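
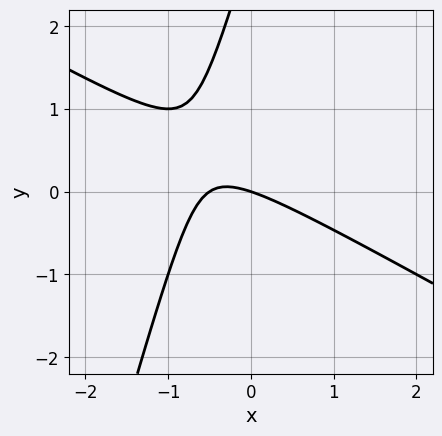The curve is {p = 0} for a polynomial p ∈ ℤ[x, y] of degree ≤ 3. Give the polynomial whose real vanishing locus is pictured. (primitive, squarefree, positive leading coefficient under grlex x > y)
(a) Degree: the shape is more complex than any degree-1 curve, so deg p = 2.
(b) Against the integer gridlines: it crosses the x-axis at the gridline x = 0; one y-axis crossing is at y = 0.
(c) Solving for integer coefficients yields p as stated.

2*x^2 + 3*x*y - y^2 + x + 3*y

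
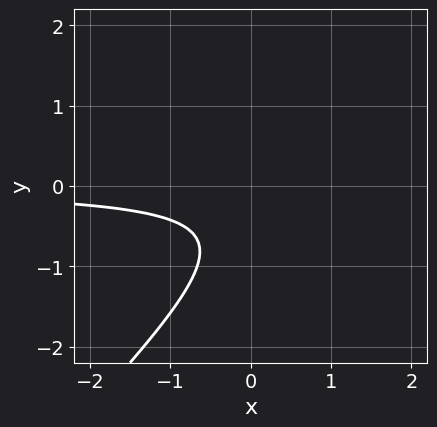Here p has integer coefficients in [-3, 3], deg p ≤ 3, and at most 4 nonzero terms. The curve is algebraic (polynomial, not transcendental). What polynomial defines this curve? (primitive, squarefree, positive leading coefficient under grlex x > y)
3*x*y - 3*y^2 - 3*y - 2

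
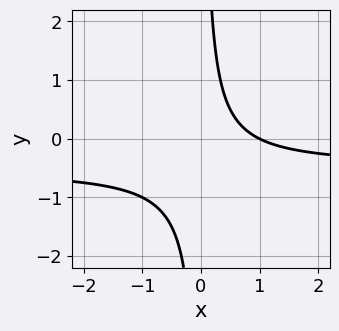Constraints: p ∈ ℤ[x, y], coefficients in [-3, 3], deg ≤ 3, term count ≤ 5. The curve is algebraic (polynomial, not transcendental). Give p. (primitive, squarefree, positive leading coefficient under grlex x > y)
1. Degree: the shape is more complex than any degree-1 curve, so deg p = 2.
2. Reading off the gridlines: it meets the x-axis at x = 1 (among the integer gridlines); the curve avoids every integer y-axis point in the box.
3. Solving for integer coefficients yields p as stated.

2*x*y + x - 1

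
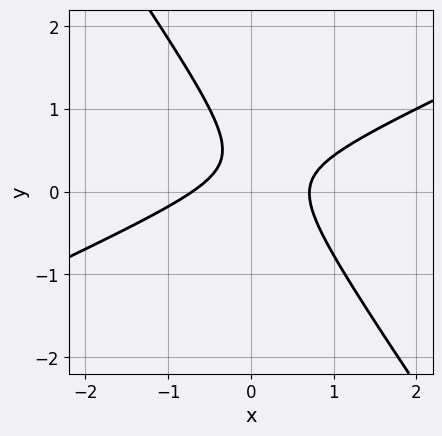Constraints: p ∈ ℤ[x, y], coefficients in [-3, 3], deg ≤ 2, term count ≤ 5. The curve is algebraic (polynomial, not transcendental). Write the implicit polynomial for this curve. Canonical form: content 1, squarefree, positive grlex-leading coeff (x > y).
2*x^2 - 3*x*y - 3*y^2 + 2*y - 1

First, deg p = 2.
Next, against the integer gridlines: the curve avoids every integer y-axis point in the box.
Finally, the integer polynomial consistent with all of this is the stated p.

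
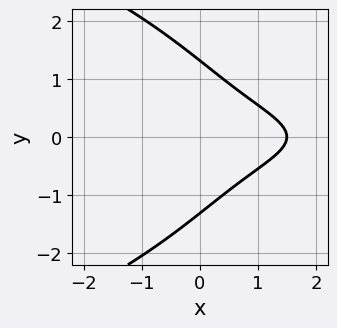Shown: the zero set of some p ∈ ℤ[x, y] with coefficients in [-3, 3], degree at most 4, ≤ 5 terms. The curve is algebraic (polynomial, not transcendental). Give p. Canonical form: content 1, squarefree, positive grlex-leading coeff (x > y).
1. The degree is 4 — no degree-3 curve has this shape.
2. Symmetries: mirror symmetry y ↦ −y ⇒ only even powers of y.
3. Matching integer coefficients to the picture gives p.

y^4 + 3*x*y^2 + 2*x - 3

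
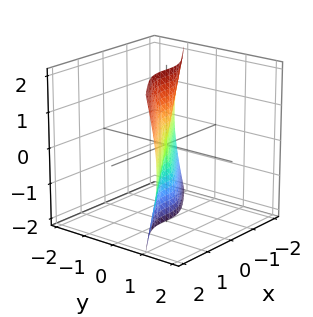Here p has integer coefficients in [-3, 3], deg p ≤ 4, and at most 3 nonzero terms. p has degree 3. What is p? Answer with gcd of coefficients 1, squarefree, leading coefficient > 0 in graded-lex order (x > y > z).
2*x^3 - 3*x^2*y - y*z^2

Degree: the shape is more complex than any degree-2 surface, so deg p = 3.
Reading off the gridlines: every point of the z-axis in the box is on the surface; the visible y-axis segment lies entirely on the surface; it meets the x-axis at x = 0 (among the integer gridlines).
Assembling these constraints gives the stated polynomial.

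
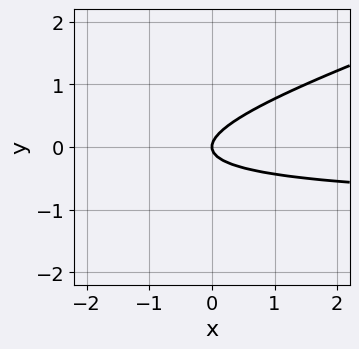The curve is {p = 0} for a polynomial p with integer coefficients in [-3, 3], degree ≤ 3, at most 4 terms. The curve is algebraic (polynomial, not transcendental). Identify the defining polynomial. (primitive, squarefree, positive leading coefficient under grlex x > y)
x*y - 3*y^2 + x

(a) The degree is 2 — the shape is more complex than any degree-1 curve.
(b) Observable constraints: one y-axis crossing is at y = 0; it meets the x-axis at x = 0 (among the integer gridlines).
(c) Together with the visible shape, these determine p as stated.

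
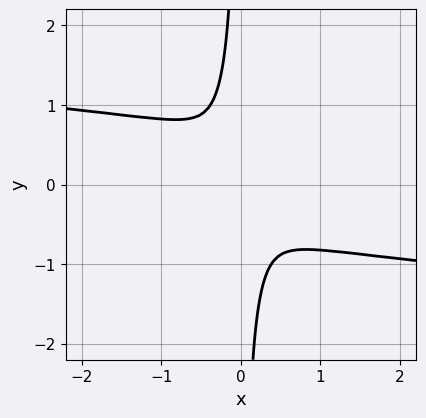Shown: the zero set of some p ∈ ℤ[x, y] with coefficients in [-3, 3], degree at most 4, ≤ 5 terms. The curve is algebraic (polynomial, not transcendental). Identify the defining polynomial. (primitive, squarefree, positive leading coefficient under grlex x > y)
First, the degree is 4 — no degree-3 curve has this shape.
Finally, matching integer coefficients to the picture gives p.

3*x*y^3 + x^2 + y^2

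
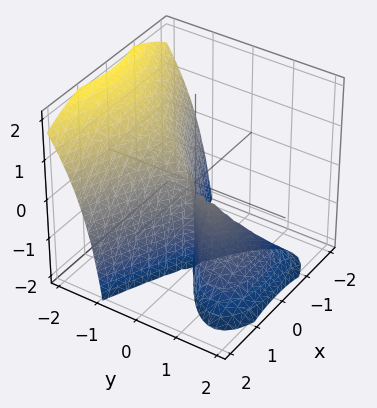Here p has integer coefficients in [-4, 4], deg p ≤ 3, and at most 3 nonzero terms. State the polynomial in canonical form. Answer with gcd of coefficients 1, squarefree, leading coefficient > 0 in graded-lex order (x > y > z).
(a) Degree: the shape is more complex than any degree-2 surface, so deg p = 3.
(b) Reading off the gridlines: every point of the z-axis in the box is on the surface; one x-axis crossing is at x = 0.
(c) The integer polynomial consistent with all of this is the stated p.

3*y^3 + 3*y^2*z + 2*x^2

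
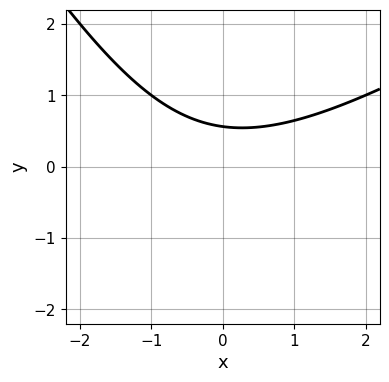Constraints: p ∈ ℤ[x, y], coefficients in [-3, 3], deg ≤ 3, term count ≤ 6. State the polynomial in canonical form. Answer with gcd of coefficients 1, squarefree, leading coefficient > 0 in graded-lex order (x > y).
x^2 - x*y - y^2 - 3*y + 2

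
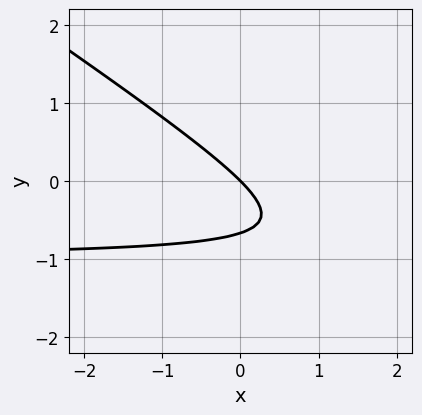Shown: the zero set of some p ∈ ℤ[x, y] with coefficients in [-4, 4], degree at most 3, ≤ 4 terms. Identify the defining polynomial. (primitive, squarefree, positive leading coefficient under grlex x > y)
2*x*y + 3*y^2 + 2*x + 2*y

First, the degree is 2 — a generic line meets the curve in up to 2 points.
Then, checking where it meets the axes: it crosses the y-axis at the gridline y = 0; one x-axis crossing is at x = 0.
Finally, these observations pin down the coefficients.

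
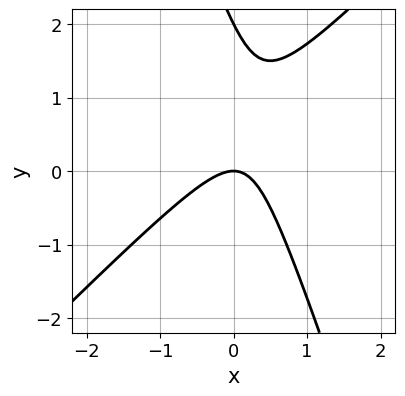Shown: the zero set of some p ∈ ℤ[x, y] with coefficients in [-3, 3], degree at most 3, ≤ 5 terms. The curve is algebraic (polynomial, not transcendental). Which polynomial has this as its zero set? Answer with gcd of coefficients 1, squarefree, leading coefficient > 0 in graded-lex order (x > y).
1. Degree: a generic line meets the curve in up to 2 points, so deg p = 2.
2. From the visible intercepts: among the integer gridlines, it crosses the y-axis at y ∈ {0, 2}; it meets the x-axis at x = 0 (among the integer gridlines).
3. Matching integer coefficients to the picture gives p.

3*x^2 - 2*x*y - y^2 + 2*y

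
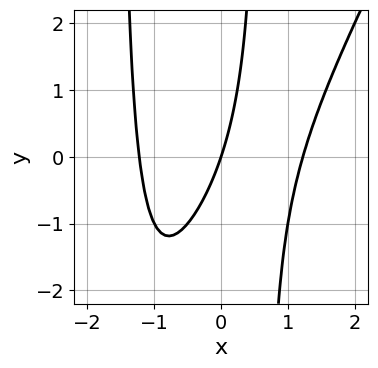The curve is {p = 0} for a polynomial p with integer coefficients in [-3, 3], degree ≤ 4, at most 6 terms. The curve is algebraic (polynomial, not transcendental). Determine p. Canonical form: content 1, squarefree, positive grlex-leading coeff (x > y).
The degree is 3 — the shape is more complex than any degree-2 curve.
Against the integer gridlines: it crosses the y-axis at the gridline y = 0; it meets the x-axis at x = 0 (among the integer gridlines).
Putting this together gives p.

2*x^3 - x^2*y - x*y - 3*x + y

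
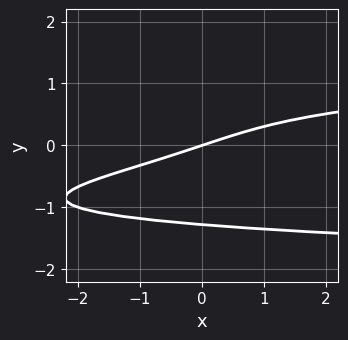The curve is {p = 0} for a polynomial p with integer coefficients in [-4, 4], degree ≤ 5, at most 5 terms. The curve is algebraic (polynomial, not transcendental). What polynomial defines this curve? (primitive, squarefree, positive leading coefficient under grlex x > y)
3*y^4 + 2*y^3 - x + 3*y

The degree is 4 — no degree-3 curve has this shape.
From the axis intercepts and sections: one y-axis crossing is at y = 0; one x-axis crossing is at x = 0.
These observations pin down the coefficients.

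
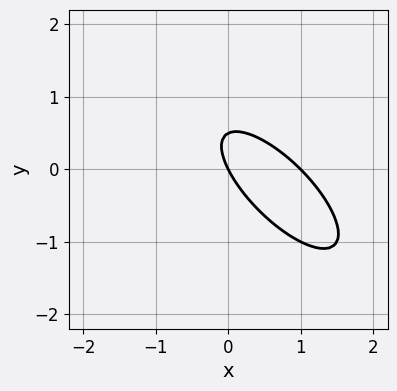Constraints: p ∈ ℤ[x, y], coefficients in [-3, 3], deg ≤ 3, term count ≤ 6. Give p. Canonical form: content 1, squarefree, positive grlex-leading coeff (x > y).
(a) The degree is 2 — the shape is more complex than any degree-1 curve.
(b) From the axis intercepts and sections: it crosses the y-axis at the gridline y = 0; among the integer gridlines, it crosses the x-axis at x ∈ {0, 1}.
(c) Putting this together gives p.

2*x^2 + 3*x*y + 2*y^2 - 2*x - y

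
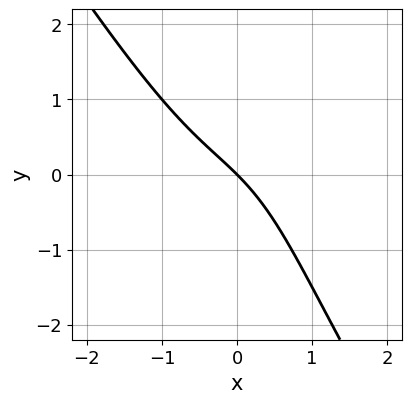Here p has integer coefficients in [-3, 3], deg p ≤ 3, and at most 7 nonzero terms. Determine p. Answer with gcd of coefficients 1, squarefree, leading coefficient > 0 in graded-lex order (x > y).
3*x^3 + 2*x^2*y - x*y + 3*x + 3*y

1. The degree is 3 — no degree-2 curve has this shape.
2. Observable constraints: it crosses the x-axis at the gridline x = 0; it meets the y-axis at y = 0 (among the integer gridlines).
3. Putting this together gives p.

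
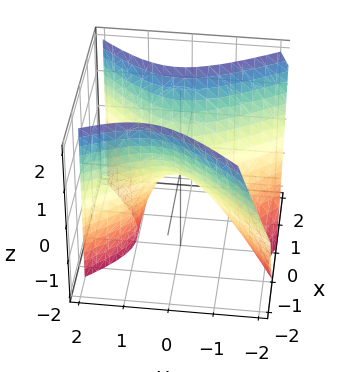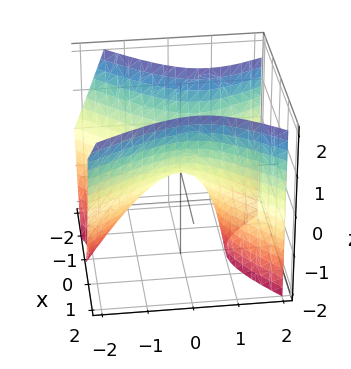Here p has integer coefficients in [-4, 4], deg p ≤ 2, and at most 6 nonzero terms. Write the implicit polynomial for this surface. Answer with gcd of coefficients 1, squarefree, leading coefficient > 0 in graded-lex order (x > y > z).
3*x^2 - x*y - 2*y^2 + y*z - 2*z

(a) The degree is 2 — the shape is more complex than any degree-1 surface.
(b) Against the integer gridlines: it crosses the x-axis at the gridline x = 0; it meets the z-axis at z = 0 (among the integer gridlines); it crosses the y-axis at the gridline y = 0.
(c) The integer polynomial consistent with all of this is the stated p.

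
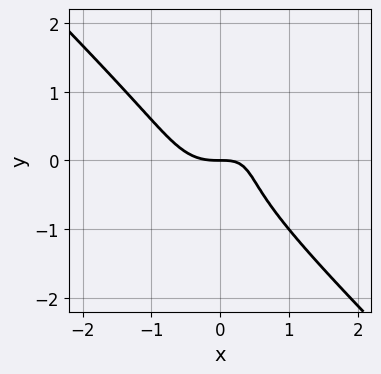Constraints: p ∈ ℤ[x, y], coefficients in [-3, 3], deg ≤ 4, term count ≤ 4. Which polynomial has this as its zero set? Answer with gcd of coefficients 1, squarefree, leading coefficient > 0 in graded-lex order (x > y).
First, the degree is 3 — a generic line meets the curve in up to 3 points.
Then, from the visible intercepts: it meets the y-axis at y = 0 (among the integer gridlines); it crosses the x-axis at the gridline x = 0.
Finally, putting this together gives p.

3*x^3 + 3*y^3 - 2*x*y + 2*y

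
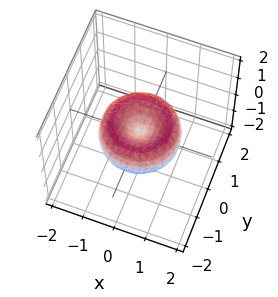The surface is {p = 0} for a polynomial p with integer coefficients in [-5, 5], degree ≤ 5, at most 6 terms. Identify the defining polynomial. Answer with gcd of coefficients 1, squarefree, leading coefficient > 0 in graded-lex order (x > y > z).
2*x^4 + 4*x^2*y^2 + 2*y^4 - 3*x^2 - 3*y^2 + 3*z^2

1. deg p = 4.
2. By symmetry, every cross-section ⟂ z is a circle, so x, y appear only via x² + y².
3. Checking where it meets the axes: it meets the x-axis at x = 0 (among the integer gridlines); it meets the z-axis at z = 0 (among the integer gridlines); it crosses the y-axis at the gridline y = 0.
4. Assembling these constraints gives the stated polynomial.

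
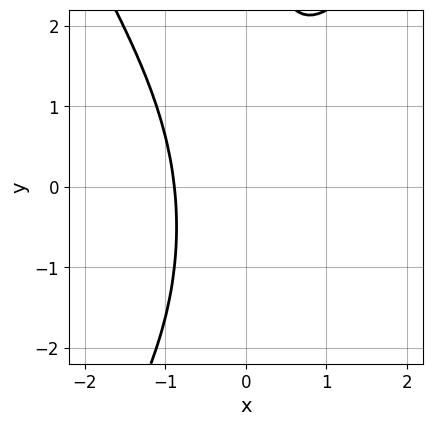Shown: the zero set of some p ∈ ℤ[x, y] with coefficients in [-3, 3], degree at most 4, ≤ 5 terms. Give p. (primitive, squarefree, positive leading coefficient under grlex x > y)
First, degree: a generic line meets the curve in up to 3 points, so deg p = 3.
Next, checking where it meets the axes: no y-intercept at any integer in the box.
Finally, together with the visible shape, these determine p as stated.

3*x^3 - x*y^2 - x*y + x + 3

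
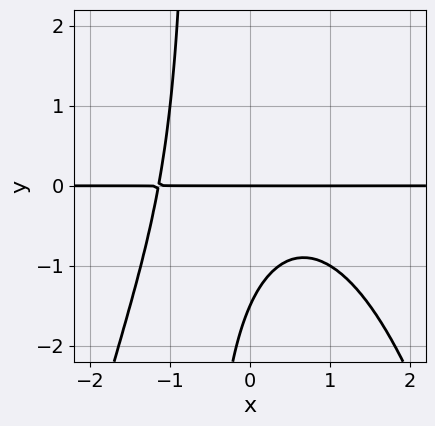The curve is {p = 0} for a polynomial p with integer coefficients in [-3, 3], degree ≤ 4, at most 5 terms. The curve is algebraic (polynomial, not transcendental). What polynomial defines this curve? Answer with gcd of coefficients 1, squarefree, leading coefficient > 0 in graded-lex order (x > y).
2*x^3*y + 3*x*y^2 + 2*y^2 + 3*y

1. The degree is 4 — no degree-3 curve has this shape.
2. Against the integer gridlines: the visible x-axis segment lies entirely on the curve; it meets the y-axis at y = 0 (among the integer gridlines).
3. Together with the visible shape, these determine p as stated.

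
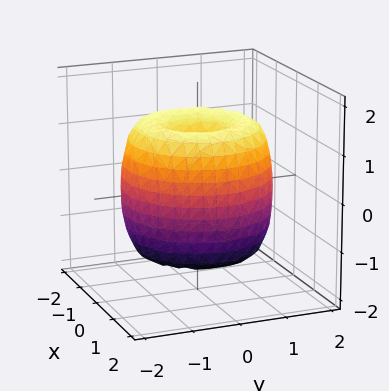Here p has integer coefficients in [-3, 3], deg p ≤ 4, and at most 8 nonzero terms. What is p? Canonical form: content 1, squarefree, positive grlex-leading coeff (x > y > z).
x^4 + 2*x^2*y^2 + y^4 - 2*x^2 - 2*y^2 + z^2 - 1

First, degree: no degree-3 surface has this shape, so deg p = 4.
Then, symmetries: rotational symmetry about the z-axis ⇒ p depends on x, y only through x² + y².
Then, from the axis intercepts and sections: among the integer gridlines, it crosses the z-axis at z ∈ {-1, 1}; a circular section at z = -1 has radius between 1 and 2.
Finally, matching integer coefficients to the picture gives p.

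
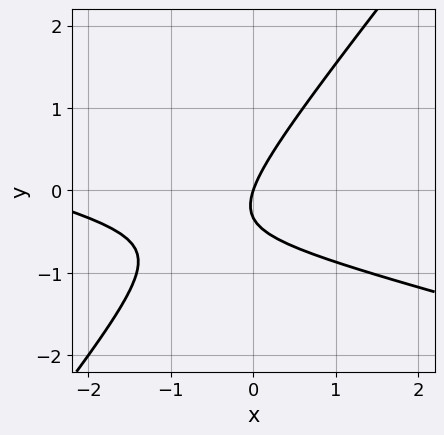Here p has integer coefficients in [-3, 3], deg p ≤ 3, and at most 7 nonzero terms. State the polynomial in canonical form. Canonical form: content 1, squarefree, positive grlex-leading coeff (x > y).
deg p = 2.
Reading off the gridlines: one x-axis crossing is at x = 0; one y-axis crossing is at y = 0.
Together with the visible shape, these determine p as stated.

x^2 + 3*x*y - 3*y^2 + 3*x - y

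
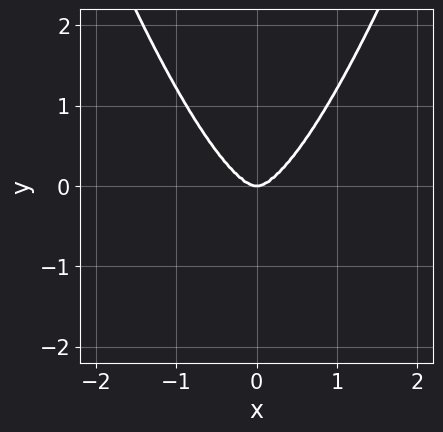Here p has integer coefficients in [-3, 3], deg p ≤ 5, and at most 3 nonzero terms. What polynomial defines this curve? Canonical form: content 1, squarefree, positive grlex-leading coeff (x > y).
(a) deg p = 4.
(b) Symmetries: it's symmetric under x → −x, forcing even powers of x.
(c) Checking where it meets the axes: it meets the y-axis at y = 0 (among the integer gridlines); it crosses the x-axis at the gridline x = 0.
(d) The integer polynomial consistent with all of this is the stated p.

3*x^4 - x^2*y - y^3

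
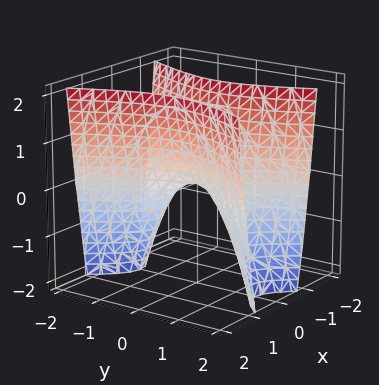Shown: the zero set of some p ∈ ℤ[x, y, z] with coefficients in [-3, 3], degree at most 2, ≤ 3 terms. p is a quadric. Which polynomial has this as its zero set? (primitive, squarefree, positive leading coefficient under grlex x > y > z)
deg p = 2. A hyperbolic paraboloid; a quadric.
Symmetries: mirror symmetry x ↦ −x ⇒ only even powers of x; the y ↦ −y reflection is a symmetry, so y appears only in even powers.
Checking where it meets the axes: it meets the y-axis at y = 0 (among the integer gridlines); it meets the x-axis at x = 0 (among the integer gridlines); it crosses the z-axis at the gridline z = 0.
Putting this together gives p.

3*x^2 - y^2 - z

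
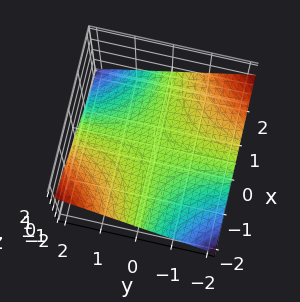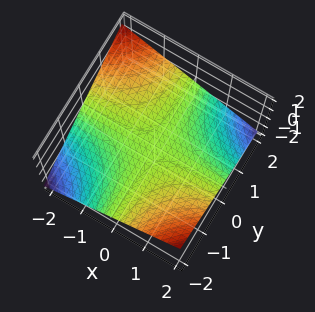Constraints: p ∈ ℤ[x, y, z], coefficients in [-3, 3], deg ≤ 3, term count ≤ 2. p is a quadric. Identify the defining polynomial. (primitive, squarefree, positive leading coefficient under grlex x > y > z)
x*y + 3*z

The degree is 2 — a hyperbolic paraboloid; a quadric.
Checking where it meets the axes: the visible y-axis segment lies entirely on the surface; one z-axis crossing is at z = 0.
Assembling these constraints gives the stated polynomial. Check: (-2, 0, 0) on the x-axis lies on the surface, and p(-2, 0, 0) = 0. ✓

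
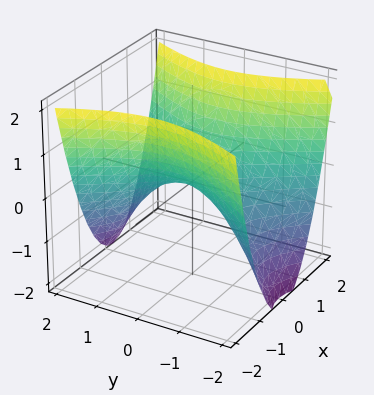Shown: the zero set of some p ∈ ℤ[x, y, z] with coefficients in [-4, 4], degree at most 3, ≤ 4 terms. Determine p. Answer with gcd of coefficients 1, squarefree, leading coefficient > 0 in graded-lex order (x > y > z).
The degree is 2 — a saddle surface; a quadric.
Symmetries: it's symmetric under y → −y, forcing even powers of y; it's symmetric under x → −x, forcing even powers of x.
Observable constraints: it meets the z-axis at z = 0 (among the integer gridlines); one x-axis crossing is at x = 0; it meets the y-axis at y = 0 (among the integer gridlines).
Matching integer coefficients to the picture gives p.

2*x^2 - y^2 - 2*z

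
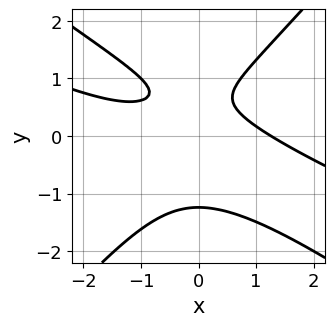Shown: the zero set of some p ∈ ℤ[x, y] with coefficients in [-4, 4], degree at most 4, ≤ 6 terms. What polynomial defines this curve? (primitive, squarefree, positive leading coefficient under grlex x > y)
Degree: no degree-2 curve has this shape, so deg p = 3.
Solving for integer coefficients yields p as stated.

x^3 + 3*x^2*y - 3*y^3 + 3*y - 2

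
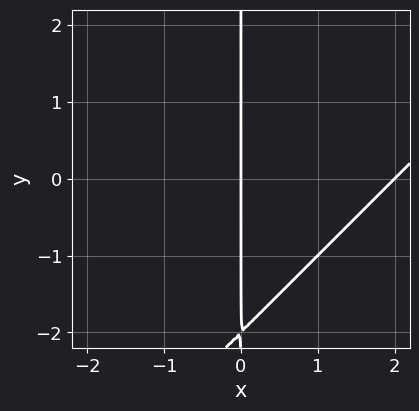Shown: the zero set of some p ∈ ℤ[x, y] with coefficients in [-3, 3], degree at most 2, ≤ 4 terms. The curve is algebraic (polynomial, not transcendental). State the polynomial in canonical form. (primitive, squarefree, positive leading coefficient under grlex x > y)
1. Degree: no degree-1 curve has this shape, so deg p = 2.
2. From the visible intercepts: the visible y-axis segment lies entirely on the curve; among the integer gridlines, it crosses the x-axis at x ∈ {0, 2}.
3. Together with the visible shape, these determine p as stated.

x^2 - x*y - 2*x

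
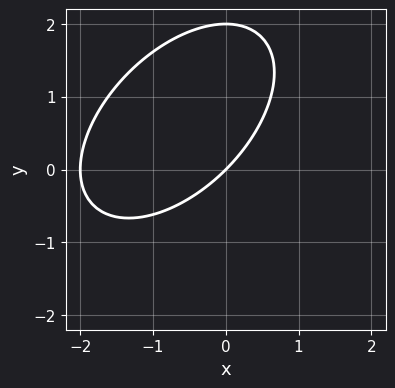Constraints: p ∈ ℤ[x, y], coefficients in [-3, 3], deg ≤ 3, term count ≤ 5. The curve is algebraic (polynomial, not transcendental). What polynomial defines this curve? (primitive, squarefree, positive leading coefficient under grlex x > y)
x^2 - x*y + y^2 + 2*x - 2*y

Degree: the shape is more complex than any degree-1 curve, so deg p = 2.
From the visible intercepts: among the integer gridlines, it crosses the x-axis at x ∈ {-2, 0}; among the integer gridlines, it crosses the y-axis at y ∈ {0, 2}.
The integer polynomial consistent with all of this is the stated p.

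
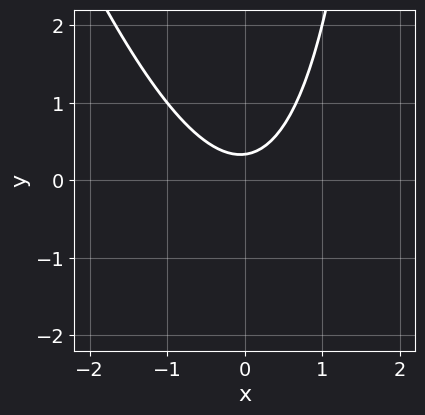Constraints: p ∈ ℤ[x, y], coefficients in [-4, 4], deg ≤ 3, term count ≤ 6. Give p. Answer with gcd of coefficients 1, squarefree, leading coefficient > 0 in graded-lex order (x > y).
3*x^2 + x*y - 3*y + 1

1. deg p = 2.
2. From the axis intercepts and sections: the curve avoids every integer x-axis point in the box.
3. Together with the visible shape, these determine p as stated.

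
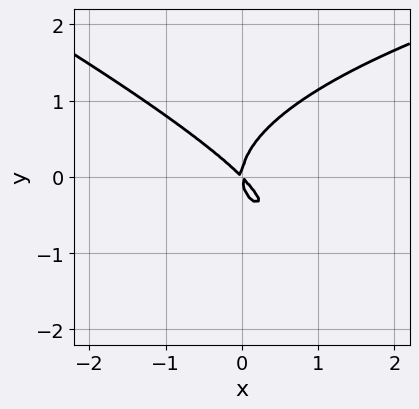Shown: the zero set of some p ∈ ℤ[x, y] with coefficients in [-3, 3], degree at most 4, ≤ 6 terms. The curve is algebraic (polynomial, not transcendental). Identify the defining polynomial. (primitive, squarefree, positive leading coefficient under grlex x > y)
x*y^2 + 2*y^3 - 2*x^2 - 2*x*y

(a) Degree: a generic line meets the curve in up to 3 points, so deg p = 3.
(b) From the axis intercepts and sections: it meets the y-axis at y = 0 (among the integer gridlines); one x-axis crossing is at x = 0.
(c) Matching integer coefficients to the picture gives p.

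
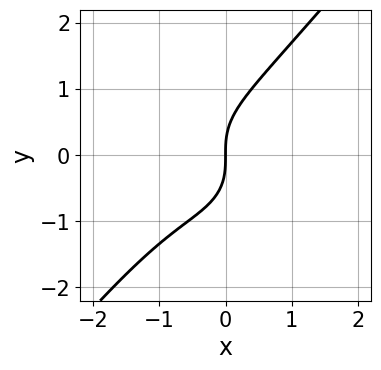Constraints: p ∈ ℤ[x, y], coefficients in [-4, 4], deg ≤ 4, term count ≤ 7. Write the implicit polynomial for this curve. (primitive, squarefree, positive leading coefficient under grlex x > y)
2*x^3 + x*y^2 - 2*y^3 + 2*x^2 + 3*x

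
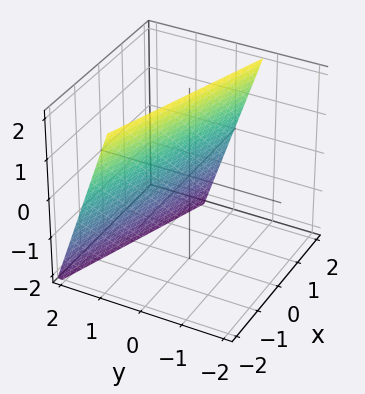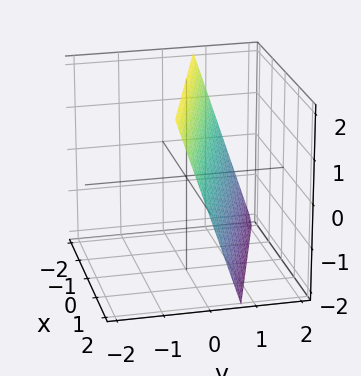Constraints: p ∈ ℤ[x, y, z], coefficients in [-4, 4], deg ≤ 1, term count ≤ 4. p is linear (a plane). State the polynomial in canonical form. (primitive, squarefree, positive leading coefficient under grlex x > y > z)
(a) Degree: every cross-section is a straight line — this is a plane, so deg p = 1.
(b) Reading off the gridlines: it meets the z-axis at z = 2 (among the integer gridlines); one x-axis crossing is at x = 2.
(c) Fitting integer coefficients to these (and the overall shape) gives p.

x + 3*y + z - 2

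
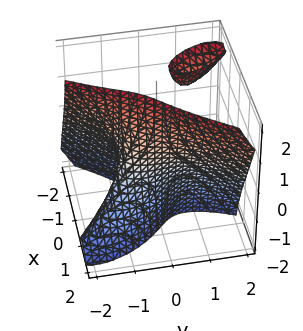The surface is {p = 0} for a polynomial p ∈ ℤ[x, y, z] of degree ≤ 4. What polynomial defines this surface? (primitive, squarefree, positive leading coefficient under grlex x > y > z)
3*x^3 - 3*x*y*z - y^3 - 1

1. I count 2 distinct pieces. They look like related sheets of one shape, so recover p as a whole.
2. The degree is 3 — a generic line meets the surface in up to 3 points.
3. Checking where it meets the axes: it meets the y-axis at y = -1 (among the integer gridlines); no z-intercept at any integer in the box.
4. Assembling these constraints gives the stated polynomial.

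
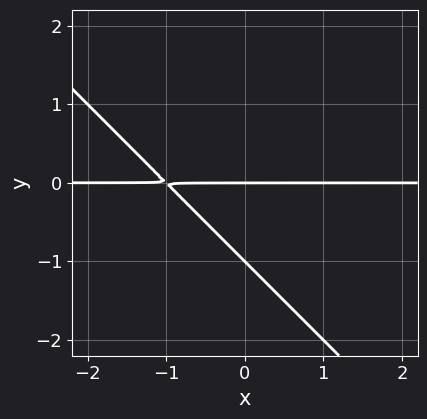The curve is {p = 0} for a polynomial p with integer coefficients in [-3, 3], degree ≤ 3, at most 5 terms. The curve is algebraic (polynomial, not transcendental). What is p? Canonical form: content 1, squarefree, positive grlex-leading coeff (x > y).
deg p = 2. No degree-1 curve has this shape.
Against the integer gridlines: the y-axis gridline crossings are at y ∈ {-1, 0}; the visible x-axis segment lies entirely on the curve.
The integer polynomial consistent with all of this is the stated p.

x*y + y^2 + y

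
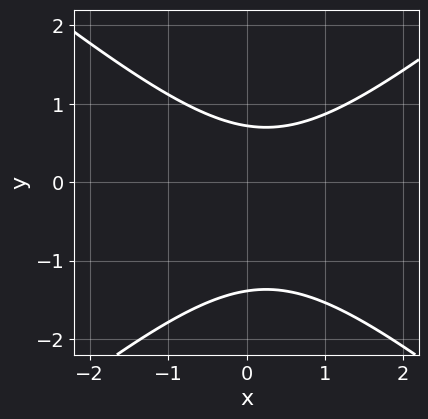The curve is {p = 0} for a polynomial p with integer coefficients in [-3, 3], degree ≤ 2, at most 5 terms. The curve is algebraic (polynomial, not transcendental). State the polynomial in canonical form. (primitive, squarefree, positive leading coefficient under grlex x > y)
2*x^2 - 3*y^2 - x - 2*y + 3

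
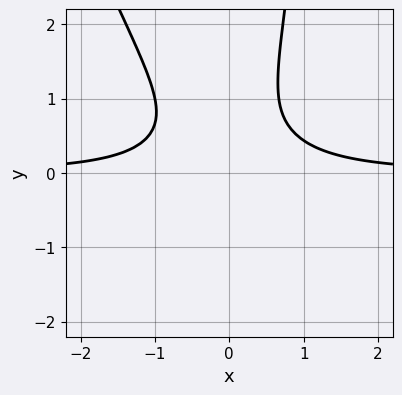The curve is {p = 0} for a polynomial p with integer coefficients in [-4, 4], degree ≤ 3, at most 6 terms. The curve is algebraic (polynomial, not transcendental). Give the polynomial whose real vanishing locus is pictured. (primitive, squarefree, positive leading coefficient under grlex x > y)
deg p = 3. The shape is more complex than any degree-2 curve.
Reading off the gridlines: it misses every integer gridline on the y-axis; it misses every integer gridline on the x-axis.
Putting this together gives p.

3*x^2*y + x*y^2 - 2*y^2 + 2*y - 2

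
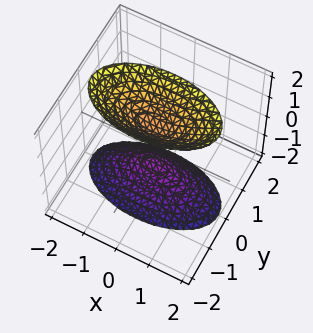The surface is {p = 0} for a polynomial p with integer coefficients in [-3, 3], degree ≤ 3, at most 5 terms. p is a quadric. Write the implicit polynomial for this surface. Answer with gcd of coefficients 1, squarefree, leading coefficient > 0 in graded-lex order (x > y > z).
x^2 + 3*y^2 - z^2 + 1

1. There are 2 components. Treating them together as one polynomial.
2. Degree: two separate bowl-shaped sheets opening away from each other; a quadric, so deg p = 2.
3. Symmetries: it's symmetric under y → −y, forcing even powers of y; it's symmetric under x → −x, forcing even powers of x; mirror symmetry z ↦ −z ⇒ only even powers of z.
4. Observable constraints: the surface avoids every integer x-axis point in the box; among the integer gridlines, it crosses the z-axis at z ∈ {-1, 1}; no y-intercept at any integer in the box.
5. Putting this together gives p.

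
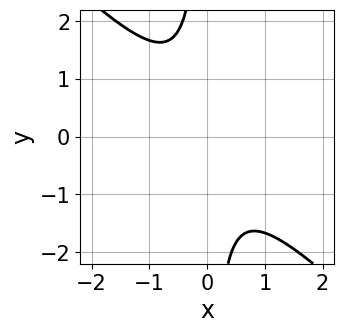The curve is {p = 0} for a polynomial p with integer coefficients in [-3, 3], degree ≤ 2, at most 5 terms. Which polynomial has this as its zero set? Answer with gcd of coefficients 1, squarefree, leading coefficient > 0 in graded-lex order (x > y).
3*x^2 + 3*x*y + 2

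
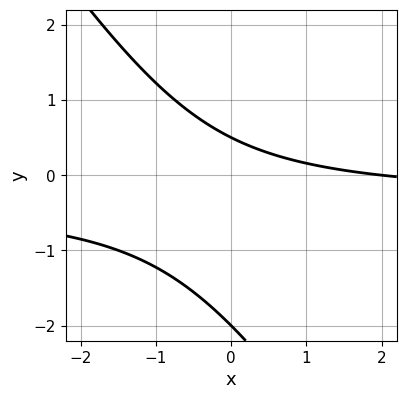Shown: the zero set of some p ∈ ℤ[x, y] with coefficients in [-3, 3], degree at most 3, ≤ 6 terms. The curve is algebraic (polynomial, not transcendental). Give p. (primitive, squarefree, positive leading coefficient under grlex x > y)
3*x*y + 2*y^2 + x + 3*y - 2

1. Degree: a generic line meets the curve in up to 2 points, so deg p = 2.
2. Checking where it meets the axes: it meets the x-axis at x = 2 (among the integer gridlines); it meets the y-axis at y = -2 (among the integer gridlines).
3. These observations pin down the coefficients.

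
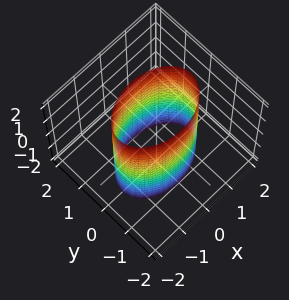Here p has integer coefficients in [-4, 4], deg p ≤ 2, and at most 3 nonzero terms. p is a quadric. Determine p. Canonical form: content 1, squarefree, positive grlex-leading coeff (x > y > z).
x^2 + 2*y^2 - 2

1. Degree: constant cross-section along one axis; a quadric, so deg p = 2.
2. Symmetries: the x ↦ −x reflection is a symmetry, so x appears only in even powers; it's symmetric under z → −z, forcing even powers of z; the y ↦ −y reflection is a symmetry, so y appears only in even powers.
3. Against the integer gridlines: among the integer gridlines, it crosses the y-axis at y ∈ {-1, 1}; no z-intercept at any integer in the box.
4. Together with the visible shape, these determine p as stated.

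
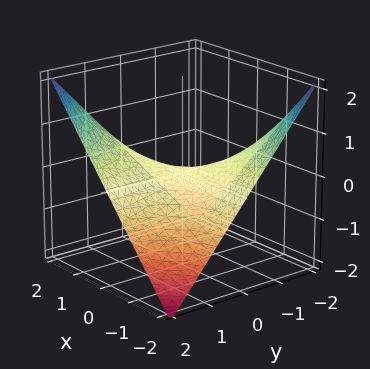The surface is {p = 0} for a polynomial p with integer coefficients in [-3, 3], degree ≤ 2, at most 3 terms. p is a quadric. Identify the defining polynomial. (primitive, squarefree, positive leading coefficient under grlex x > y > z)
(a) The degree is 2 — a hyperbolic paraboloid; a quadric.
(b) From the axis intercepts and sections: it meets the z-axis at z = 0 (among the integer gridlines); the visible x-axis segment lies entirely on the surface; the visible y-axis segment lies entirely on the surface.
(c) Together with the visible shape, these determine p as stated.

x*y - 2*z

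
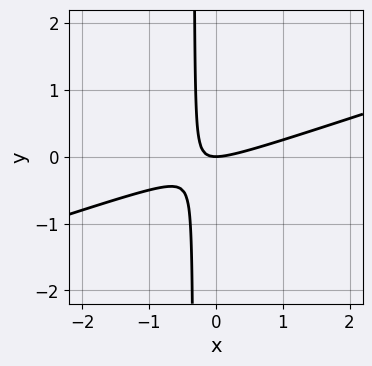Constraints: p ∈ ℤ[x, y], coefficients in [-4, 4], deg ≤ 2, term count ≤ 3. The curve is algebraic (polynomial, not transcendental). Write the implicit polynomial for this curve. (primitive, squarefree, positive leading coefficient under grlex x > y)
x^2 - 3*x*y - y

(a) The degree is 2 — no degree-1 curve has this shape.
(b) From the axis intercepts and sections: it meets the x-axis at x = 0 (among the integer gridlines); it crosses the y-axis at the gridline y = 0.
(c) These observations pin down the coefficients.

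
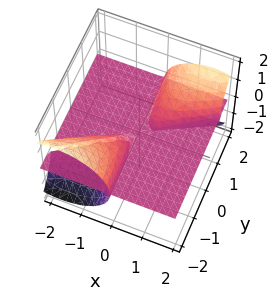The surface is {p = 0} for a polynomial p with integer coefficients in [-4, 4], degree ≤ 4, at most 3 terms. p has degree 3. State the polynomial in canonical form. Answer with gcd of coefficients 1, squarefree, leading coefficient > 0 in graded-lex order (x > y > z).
2*x^2*z - 3*x*y*z + 2*z^3

First, there are 3 components. Treating them together as one polynomial.
Then, degree: the shape is more complex than any degree-2 surface, so deg p = 3.
Then, reading off the gridlines: it crosses the z-axis at the gridline z = 0; every point of the y-axis in the box is on the surface; the visible x-axis segment lies entirely on the surface.
Finally, these observations pin down the coefficients.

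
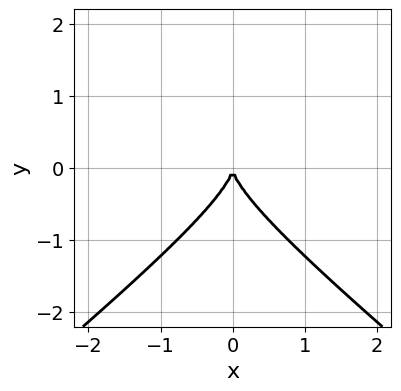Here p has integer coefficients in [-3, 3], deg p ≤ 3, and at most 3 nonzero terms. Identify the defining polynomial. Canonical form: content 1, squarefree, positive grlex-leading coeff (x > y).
deg p = 3.
Symmetries: it's symmetric under x → −x, forcing even powers of x.
From the axis intercepts and sections: it crosses the x-axis at the gridline x = 0; it crosses the y-axis at the gridline y = 0.
Solving for integer coefficients yields p as stated.

2*x^2*y - 3*y^3 - 3*x^2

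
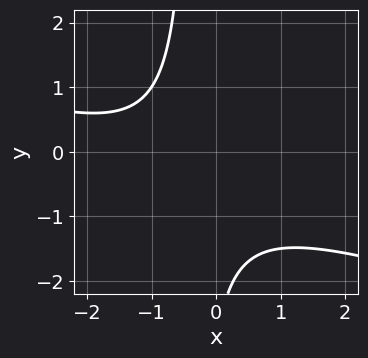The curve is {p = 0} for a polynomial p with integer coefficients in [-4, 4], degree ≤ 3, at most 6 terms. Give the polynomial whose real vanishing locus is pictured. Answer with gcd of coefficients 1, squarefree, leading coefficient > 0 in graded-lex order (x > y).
x^2 + 3*x*y + 2*x + y + 3

(a) Degree: the shape is more complex than any degree-1 curve, so deg p = 2.
(b) Observable constraints: it misses every integer gridline on the y-axis; the curve avoids every integer x-axis point in the box.
(c) Fitting integer coefficients to these (and the overall shape) gives p.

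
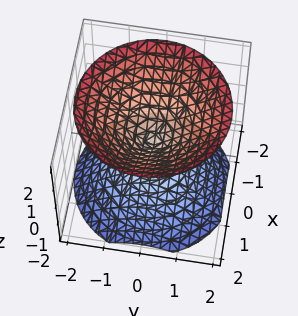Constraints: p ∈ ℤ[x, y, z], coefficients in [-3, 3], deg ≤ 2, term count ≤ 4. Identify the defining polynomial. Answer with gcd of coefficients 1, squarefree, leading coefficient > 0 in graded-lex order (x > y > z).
(a) The picture has 2 separate pieces.
(b) deg p = 2.
(c) Symmetries: every cross-section ⟂ z is a circle, so x, y appear only via x² + y²; the z ↦ −z reflection is a symmetry, so z appears only in even powers.
(d) Observable constraints: one x-axis crossing is at x = 0; it meets the y-axis at y = 0 (among the integer gridlines); a circular section at z = -1 has radius exactly 1; it crosses the z-axis at the gridline z = 0.
(e) Putting this together gives p.

x^2 + y^2 - z^2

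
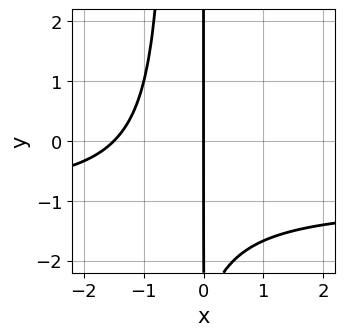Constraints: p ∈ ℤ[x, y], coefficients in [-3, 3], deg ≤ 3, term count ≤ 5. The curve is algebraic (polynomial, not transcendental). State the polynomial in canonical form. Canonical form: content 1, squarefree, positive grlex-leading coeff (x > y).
(a) Degree: no degree-2 curve has this shape, so deg p = 3.
(b) From the visible intercepts: every point of the y-axis in the box is on the curve; it crosses the x-axis at the gridline x = 0.
(c) These observations pin down the coefficients.

2*x^2*y + 2*x^2 + x*y + 3*x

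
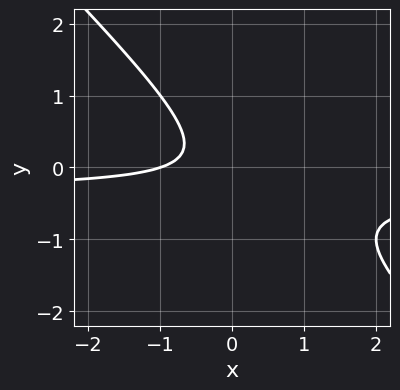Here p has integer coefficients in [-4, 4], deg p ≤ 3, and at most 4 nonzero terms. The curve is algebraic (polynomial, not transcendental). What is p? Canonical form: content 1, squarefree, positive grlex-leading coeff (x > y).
3*x*y + 3*y^2 + x + 1

First, deg p = 2. The shape is more complex than any degree-1 curve.
Then, observable constraints: it meets the x-axis at x = -1 (among the integer gridlines); it misses every integer gridline on the y-axis.
Finally, putting this together gives p.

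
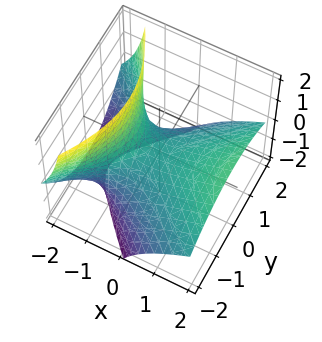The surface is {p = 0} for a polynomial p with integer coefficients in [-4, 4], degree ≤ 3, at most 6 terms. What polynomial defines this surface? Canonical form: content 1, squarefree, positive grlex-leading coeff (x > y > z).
The degree is 2 — the shape is more complex than any degree-1 surface.
Checking where it meets the axes: it crosses the z-axis at the gridline z = 0; it meets the y-axis at y = 0 (among the integer gridlines); one x-axis crossing is at x = 0.
Matching integer coefficients to the picture gives p.

x^2 - 2*x*z - y^2 - 2*z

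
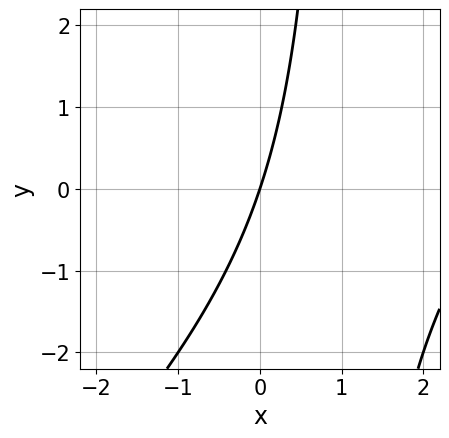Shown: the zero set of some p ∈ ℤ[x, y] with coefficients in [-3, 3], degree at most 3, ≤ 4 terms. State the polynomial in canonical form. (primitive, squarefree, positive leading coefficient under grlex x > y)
Degree: a generic line meets the curve in up to 2 points, so deg p = 2.
Reading off the gridlines: one y-axis crossing is at y = 0; one x-axis crossing is at x = 0.
Solving for integer coefficients yields p as stated.

x^2 - x*y - 3*x + y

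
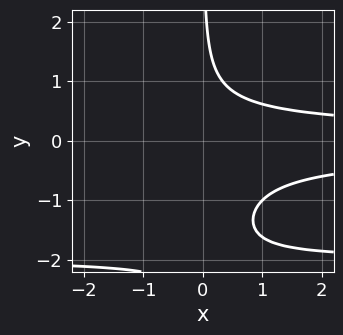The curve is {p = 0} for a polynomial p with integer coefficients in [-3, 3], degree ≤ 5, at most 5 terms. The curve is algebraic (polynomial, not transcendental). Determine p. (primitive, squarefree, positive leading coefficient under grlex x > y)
(a) deg p = 4.
(b) From the axis intercepts and sections: the curve avoids every integer x-axis point in the box; it misses every integer gridline on the y-axis.
(c) Assembling these constraints gives the stated polynomial.

x*y^3 + 2*x*y^2 - 1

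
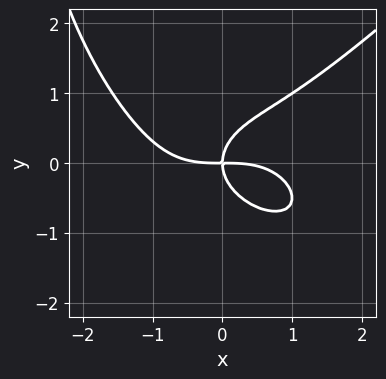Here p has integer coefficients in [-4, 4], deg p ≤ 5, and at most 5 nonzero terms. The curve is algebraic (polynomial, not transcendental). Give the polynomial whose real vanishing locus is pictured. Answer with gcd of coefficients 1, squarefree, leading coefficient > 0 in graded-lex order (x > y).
First, deg p = 4.
Next, from the visible intercepts: it meets the x-axis at x = 0 (among the integer gridlines); one y-axis crossing is at y = 0.
Finally, matching integer coefficients to the picture gives p.

x^4 - x*y^3 - 3*y^3 + 3*x*y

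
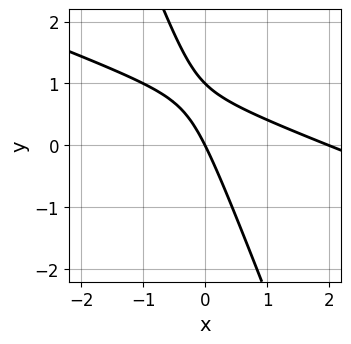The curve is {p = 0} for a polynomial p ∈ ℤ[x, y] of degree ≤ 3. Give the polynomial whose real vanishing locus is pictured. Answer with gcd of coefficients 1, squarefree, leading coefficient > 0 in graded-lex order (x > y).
First, degree: no degree-1 curve has this shape, so deg p = 2.
Then, from the visible intercepts: the x-axis gridline crossings are at x ∈ {0, 2}; the y-axis gridline crossings are at y ∈ {0, 1}.
Finally, assembling these constraints gives the stated polynomial.

x^2 + 3*x*y + y^2 - 2*x - y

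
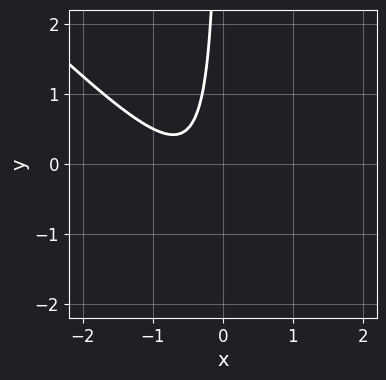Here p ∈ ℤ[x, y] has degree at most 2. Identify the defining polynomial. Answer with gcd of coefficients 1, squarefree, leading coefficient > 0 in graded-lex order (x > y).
1. Degree: no degree-1 curve has this shape, so deg p = 2.
2. Checking where it meets the axes: the curve avoids every integer x-axis point in the box; it misses every integer gridline on the y-axis.
3. Matching integer coefficients to the picture gives p.

2*x^2 + 2*x*y + 2*x + 1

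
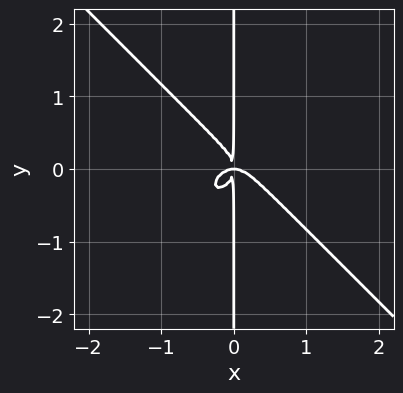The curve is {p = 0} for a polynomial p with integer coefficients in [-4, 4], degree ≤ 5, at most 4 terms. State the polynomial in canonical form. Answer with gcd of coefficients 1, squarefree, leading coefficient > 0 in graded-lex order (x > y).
2*x^4 + 2*x*y^3 + x^2*y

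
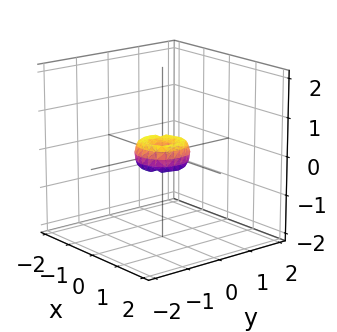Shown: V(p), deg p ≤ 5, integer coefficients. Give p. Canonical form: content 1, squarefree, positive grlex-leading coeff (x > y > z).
deg p = 4.
Symmetries: rotational symmetry about the z-axis ⇒ p depends on x, y only through x² + y².
Checking where it meets the axes: a circular section at z = 0 has radius between 0 and 1; one x-axis crossing is at x = 0.
Matching integer coefficients to the picture gives p.

2*x^4 + 4*x^2*y^2 + 2*y^4 - x^2 - y^2 + z^2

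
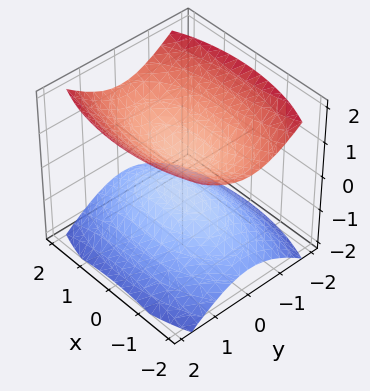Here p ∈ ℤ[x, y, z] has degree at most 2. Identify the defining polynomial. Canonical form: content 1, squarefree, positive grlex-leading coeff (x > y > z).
(a) I count 2 distinct pieces.
(b) The degree is 2 — two separate bowl-shaped sheets opening away from each other; a quadric.
(c) Symmetries: it's symmetric under x → −x, forcing even powers of x; the y ↦ −y reflection is a symmetry, so y appears only in even powers; it's symmetric under z → −z, forcing even powers of z.
(d) Reading off the gridlines: no x-intercept at any integer in the box; the surface avoids every integer y-axis point in the box.
(e) These observations pin down the coefficients.

x^2 + 3*y^2 - 3*z^2 + 1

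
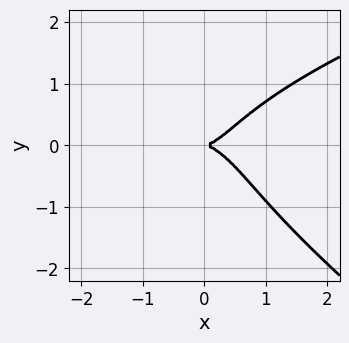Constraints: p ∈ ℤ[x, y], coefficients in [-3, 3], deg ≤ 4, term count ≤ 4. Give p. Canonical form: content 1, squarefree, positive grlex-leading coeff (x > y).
2*x*y^3 + 3*y^4 - 3*x^3 + 3*y^2

First, the degree is 4 — no degree-3 curve has this shape.
Then, against the integer gridlines: it meets the y-axis at y = 0 (among the integer gridlines); it meets the x-axis at x = 0 (among the integer gridlines).
Finally, putting this together gives p.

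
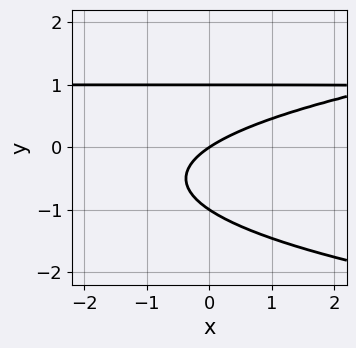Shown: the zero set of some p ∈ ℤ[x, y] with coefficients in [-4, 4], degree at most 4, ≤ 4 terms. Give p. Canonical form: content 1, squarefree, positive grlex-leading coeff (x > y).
3*y^3 - 2*x*y + 2*x - 3*y

The degree is 3 — no degree-2 curve has this shape.
Checking where it meets the axes: one x-axis crossing is at x = 0; the y-axis gridline crossings are at y ∈ {-1, 0, 1}.
The integer polynomial consistent with all of this is the stated p.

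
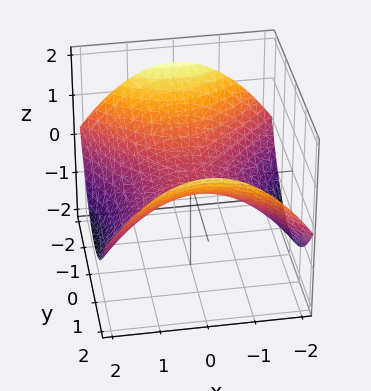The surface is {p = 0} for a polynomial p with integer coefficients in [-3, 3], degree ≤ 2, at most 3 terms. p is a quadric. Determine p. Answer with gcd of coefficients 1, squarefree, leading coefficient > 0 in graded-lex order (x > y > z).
deg p = 2.
Symmetries: mirror symmetry y ↦ −y ⇒ only even powers of y; mirror symmetry x ↦ −x ⇒ only even powers of x.
Observable constraints: one x-axis crossing is at x = 0; it crosses the z-axis at the gridline z = 0; it crosses the y-axis at the gridline y = 0.
Fitting integer coefficients to these (and the overall shape) gives p.

x^2 - y^2 + 3*z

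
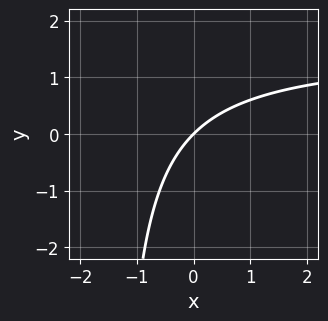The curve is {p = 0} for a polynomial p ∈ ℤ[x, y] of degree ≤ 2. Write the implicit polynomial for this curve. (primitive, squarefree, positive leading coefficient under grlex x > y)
(a) The degree is 2 — the shape is more complex than any degree-1 curve.
(b) Against the integer gridlines: it meets the y-axis at y = 0 (among the integer gridlines); it meets the x-axis at x = 0 (among the integer gridlines).
(c) Solving for integer coefficients yields p as stated.

2*x*y - 3*x + 3*y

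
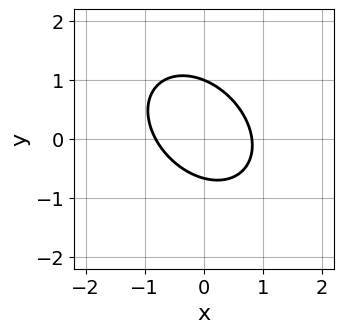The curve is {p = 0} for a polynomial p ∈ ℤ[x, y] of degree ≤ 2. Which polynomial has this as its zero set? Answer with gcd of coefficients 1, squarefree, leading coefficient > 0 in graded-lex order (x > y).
3*x^2 + 2*x*y + 3*y^2 - y - 2

(a) The degree is 2 — the shape is more complex than any degree-1 curve.
(b) Reading off the gridlines: it meets the y-axis at y = 1 (among the integer gridlines).
(c) The integer polynomial consistent with all of this is the stated p.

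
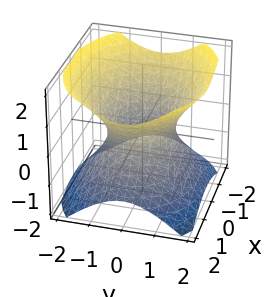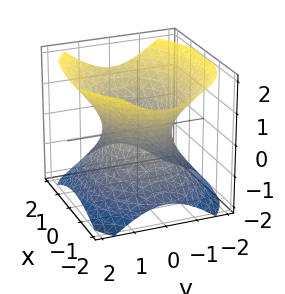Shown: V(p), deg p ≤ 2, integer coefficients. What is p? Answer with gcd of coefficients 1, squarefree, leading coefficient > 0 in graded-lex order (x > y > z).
2*x^2 + 3*y^2 - 3*z^2 - 3

1. Degree: one connected sheet with a waist; a quadric, so deg p = 2.
2. Symmetries: mirror symmetry z ↦ −z ⇒ only even powers of z; the x ↦ −x reflection is a symmetry, so x appears only in even powers; mirror symmetry y ↦ −y ⇒ only even powers of y.
3. From the visible intercepts: the surface avoids every integer z-axis point in the box; the y-axis gridline crossings are at y ∈ {-1, 1}.
4. These observations pin down the coefficients.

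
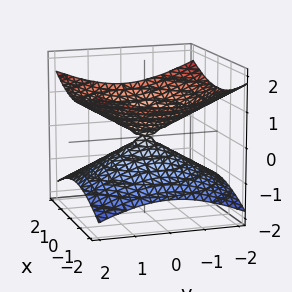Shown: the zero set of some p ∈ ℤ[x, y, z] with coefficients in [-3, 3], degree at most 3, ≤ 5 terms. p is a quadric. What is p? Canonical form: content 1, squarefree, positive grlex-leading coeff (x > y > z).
deg p = 2. Two nappes meeting at a single point; a quadric.
Symmetries: the surface is invariant under rotation about z: p = q(x² + y², z); the z ↦ −z reflection is a symmetry, so z appears only in even powers.
From the axis intercepts and sections: it meets the y-axis at y = 0 (among the integer gridlines); it crosses the z-axis at the gridline z = 0.
Matching integer coefficients to the picture gives p.

x^2 + y^2 - 3*z^2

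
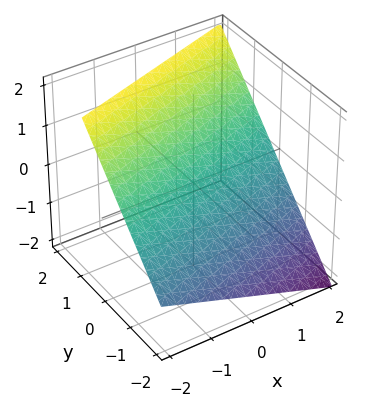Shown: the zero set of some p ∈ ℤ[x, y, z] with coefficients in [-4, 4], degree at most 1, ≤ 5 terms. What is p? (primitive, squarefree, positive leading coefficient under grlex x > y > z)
Degree: the surface is flat (a plane), so deg p = 1.
From the axis intercepts and sections: it crosses the x-axis at the gridline x = 2.
Fitting integer coefficients to these (and the overall shape) gives p.

x - 3*y + 3*z - 2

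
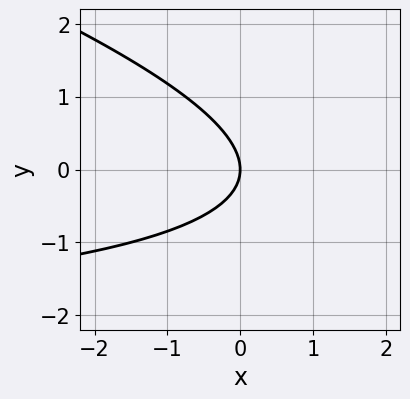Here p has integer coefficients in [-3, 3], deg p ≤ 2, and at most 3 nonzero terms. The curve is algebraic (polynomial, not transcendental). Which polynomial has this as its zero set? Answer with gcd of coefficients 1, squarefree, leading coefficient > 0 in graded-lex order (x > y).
x*y + 3*y^2 + 3*x

Degree: no degree-1 curve has this shape, so deg p = 2.
From the visible intercepts: it meets the y-axis at y = 0 (among the integer gridlines); one x-axis crossing is at x = 0.
Fitting integer coefficients to these (and the overall shape) gives p.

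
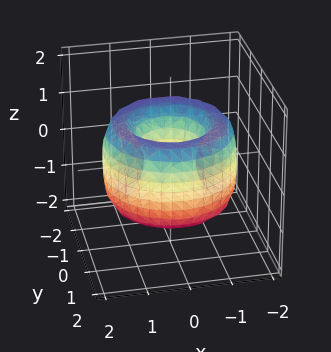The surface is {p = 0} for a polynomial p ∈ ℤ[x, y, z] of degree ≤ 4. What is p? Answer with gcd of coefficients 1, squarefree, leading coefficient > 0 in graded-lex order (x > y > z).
First, deg p = 4. A generic line meets the surface in up to 4 points.
Then, symmetry: the z-axis is an axis of rotation, so x and y enter only as x² + y².
Then, from the axis intercepts and sections: the surface avoids every integer z-axis point in the box; a circular section at z = 0 has radius between 0 and 1.
Finally, fitting integer coefficients to these (and the overall shape) gives p.

x^4 + 2*x^2*y^2 + y^4 - 3*x^2 - 3*y^2 + z^2 + 1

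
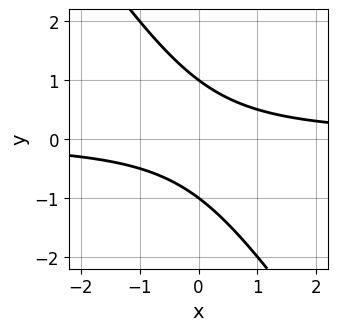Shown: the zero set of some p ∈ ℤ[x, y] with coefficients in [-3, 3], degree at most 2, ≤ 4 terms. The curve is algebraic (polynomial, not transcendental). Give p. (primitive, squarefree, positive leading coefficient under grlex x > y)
(a) The degree is 2 — no degree-1 curve has this shape.
(b) Reading off the gridlines: the curve avoids every integer x-axis point in the box; among the integer gridlines, it crosses the y-axis at y ∈ {-1, 1}.
(c) Assembling these constraints gives the stated polynomial.

3*x*y + 2*y^2 - 2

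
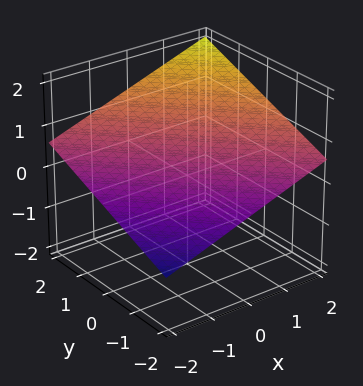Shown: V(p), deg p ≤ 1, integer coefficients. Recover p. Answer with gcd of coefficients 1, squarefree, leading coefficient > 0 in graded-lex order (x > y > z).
1. deg p = 1.
2. Against the integer gridlines: it crosses the x-axis at the gridline x = -2; it crosses the y-axis at the gridline y = -2.
3. Solving for integer coefficients yields p as stated.

x + y - 3*z + 2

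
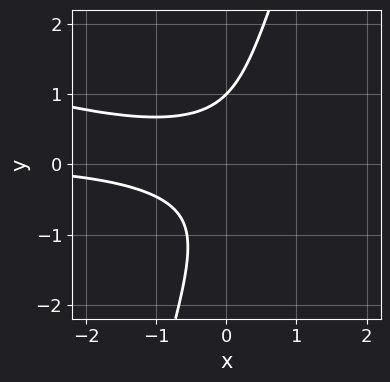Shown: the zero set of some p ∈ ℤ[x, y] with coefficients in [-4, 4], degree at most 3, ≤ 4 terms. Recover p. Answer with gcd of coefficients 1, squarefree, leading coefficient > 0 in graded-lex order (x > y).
Degree: a generic line meets the curve in up to 3 points, so deg p = 3.
From the axis intercepts and sections: the curve avoids every integer x-axis point in the box; it crosses the y-axis at the gridline y = 1.
Putting this together gives p.

x^2*y + 3*x*y^2 - y^3 + 1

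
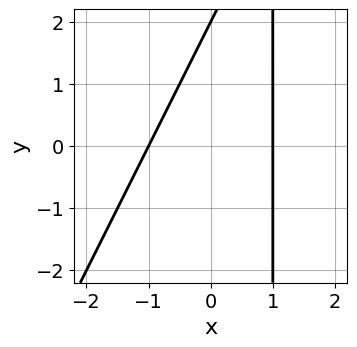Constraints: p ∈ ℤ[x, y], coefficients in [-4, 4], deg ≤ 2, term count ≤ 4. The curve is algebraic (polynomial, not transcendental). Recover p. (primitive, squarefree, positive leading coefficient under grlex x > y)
1. Degree: a generic line meets the curve in up to 2 points, so deg p = 2.
2. Reading off the gridlines: one y-axis crossing is at y = 2; the x-axis gridline crossings are at x ∈ {-1, 1}.
3. These observations pin down the coefficients.

2*x^2 - x*y + y - 2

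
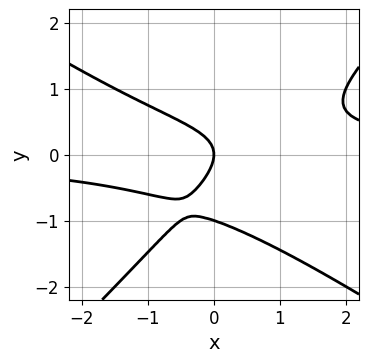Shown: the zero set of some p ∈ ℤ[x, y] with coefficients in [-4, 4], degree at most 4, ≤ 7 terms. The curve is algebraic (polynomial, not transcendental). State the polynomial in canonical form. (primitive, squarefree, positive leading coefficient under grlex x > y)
2*x^2*y + x*y^2 - 3*y^3 - 3*y^2 - 2*x

deg p = 3. The shape is more complex than any degree-2 curve.
Observable constraints: the y-axis gridline crossings are at y ∈ {-1, 0}; one x-axis crossing is at x = 0.
These observations pin down the coefficients.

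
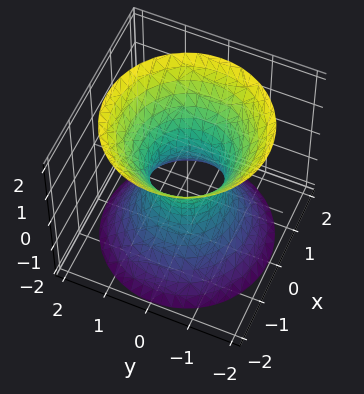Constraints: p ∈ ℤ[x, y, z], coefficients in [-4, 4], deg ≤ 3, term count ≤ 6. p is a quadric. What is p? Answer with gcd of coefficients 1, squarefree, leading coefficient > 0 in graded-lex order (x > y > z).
3*x^2 + 3*y^2 - 2*z^2 - 2

The degree is 2 — one connected sheet with a waist; a quadric.
Symmetries: it's symmetric under z → −z, forcing even powers of z; the z-axis is an axis of rotation, so x and y enter only as x² + y².
From the visible intercepts: a circular section at z = 1 has radius between 1 and 2; it misses every integer gridline on the z-axis.
Assembling these constraints gives the stated polynomial.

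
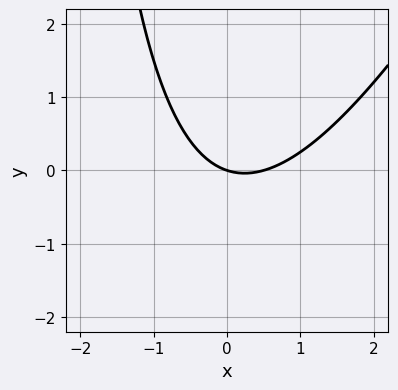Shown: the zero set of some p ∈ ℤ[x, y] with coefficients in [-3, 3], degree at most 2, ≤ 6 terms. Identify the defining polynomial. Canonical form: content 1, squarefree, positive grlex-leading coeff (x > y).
2*x^2 - x*y - x - 3*y

1. Degree: the shape is more complex than any degree-1 curve, so deg p = 2.
2. Observable constraints: it crosses the y-axis at the gridline y = 0; it meets the x-axis at x = 0 (among the integer gridlines).
3. Together with the visible shape, these determine p as stated.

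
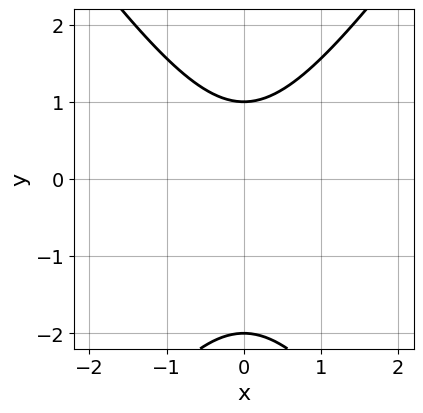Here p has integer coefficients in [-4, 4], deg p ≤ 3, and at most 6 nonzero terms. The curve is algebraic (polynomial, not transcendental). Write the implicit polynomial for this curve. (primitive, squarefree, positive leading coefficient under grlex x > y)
2*x^2 - y^2 - y + 2

1. Degree: the shape is more complex than any degree-1 curve, so deg p = 2.
2. Symmetries: it's symmetric under x → −x, forcing even powers of x.
3. Checking where it meets the axes: the curve avoids every integer x-axis point in the box; among the integer gridlines, it crosses the y-axis at y ∈ {-2, 1}.
4. These observations pin down the coefficients.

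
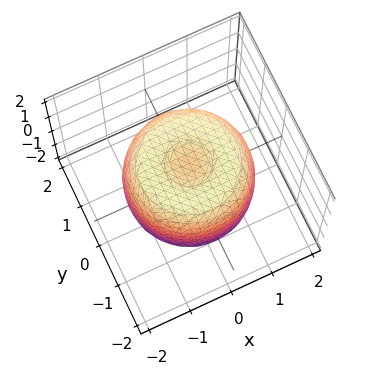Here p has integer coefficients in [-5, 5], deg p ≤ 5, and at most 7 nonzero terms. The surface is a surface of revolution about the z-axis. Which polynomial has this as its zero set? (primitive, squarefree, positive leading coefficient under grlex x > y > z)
2*x^4 + 4*x^2*y^2 + 2*y^4 - 3*x^2 - 3*y^2 + 2*z^2 - 2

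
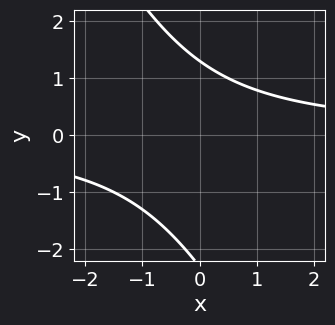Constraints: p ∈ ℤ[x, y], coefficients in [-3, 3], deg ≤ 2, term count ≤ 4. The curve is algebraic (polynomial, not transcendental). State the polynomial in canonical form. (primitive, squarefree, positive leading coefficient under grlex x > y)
2*x*y + y^2 + y - 3

First, degree: the shape is more complex than any degree-1 curve, so deg p = 2.
Then, from the visible intercepts: it misses every integer gridline on the x-axis.
Finally, these observations pin down the coefficients.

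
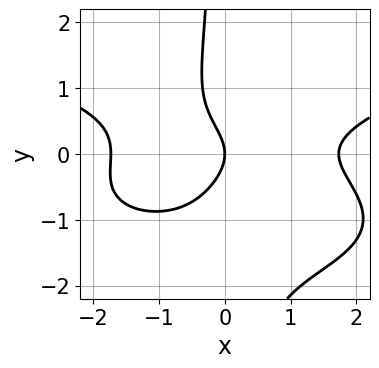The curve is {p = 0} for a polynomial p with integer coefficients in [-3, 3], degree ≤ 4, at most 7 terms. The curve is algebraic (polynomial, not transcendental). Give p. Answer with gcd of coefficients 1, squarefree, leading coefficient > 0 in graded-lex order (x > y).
3*x*y^3 - x^3 + 3*x*y^2 + 3*y^2 + 3*x

(a) deg p = 4.
(b) Against the integer gridlines: it meets the y-axis at y = 0 (among the integer gridlines); it meets the x-axis at x = 0 (among the integer gridlines).
(c) Together with the visible shape, these determine p as stated.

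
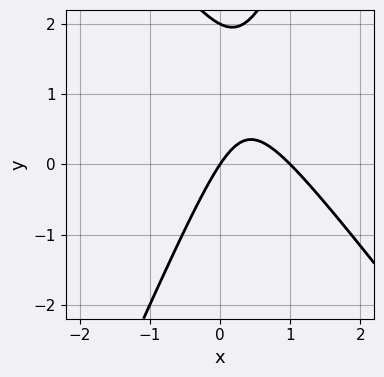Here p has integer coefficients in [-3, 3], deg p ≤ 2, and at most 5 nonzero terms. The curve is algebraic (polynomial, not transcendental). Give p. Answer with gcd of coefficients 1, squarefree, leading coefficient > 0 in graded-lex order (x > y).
1. deg p = 2.
2. Reading off the gridlines: among the integer gridlines, it crosses the y-axis at y ∈ {0, 2}; among the integer gridlines, it crosses the x-axis at x ∈ {0, 1}.
3. These observations pin down the coefficients.

3*x^2 + x*y - y^2 - 3*x + 2*y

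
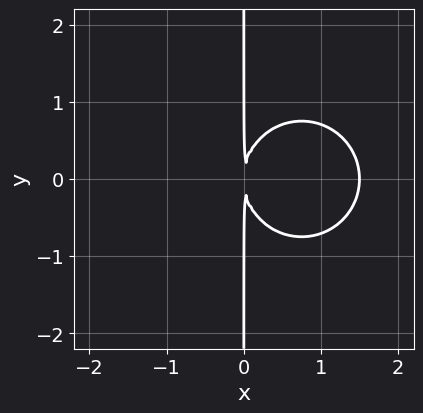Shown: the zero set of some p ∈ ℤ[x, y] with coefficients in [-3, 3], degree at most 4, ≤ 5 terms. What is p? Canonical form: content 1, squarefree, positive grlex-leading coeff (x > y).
2*x^3 + 2*x*y^2 - 3*x^2

(a) The degree is 3 — no degree-2 curve has this shape.
(b) Symmetries: it's symmetric under y → −y, forcing even powers of y.
(c) From the visible intercepts: the visible y-axis segment lies entirely on the curve.
(d) Assembling these constraints gives the stated polynomial.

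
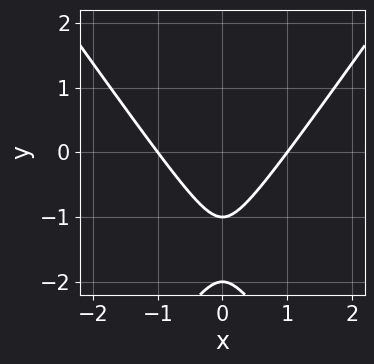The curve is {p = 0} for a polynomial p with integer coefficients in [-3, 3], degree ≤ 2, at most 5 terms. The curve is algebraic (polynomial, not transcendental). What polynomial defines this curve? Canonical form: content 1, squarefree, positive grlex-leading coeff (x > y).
2*x^2 - y^2 - 3*y - 2

1. The degree is 2 — no degree-1 curve has this shape.
2. Symmetries: it's symmetric under x → −x, forcing even powers of x.
3. Against the integer gridlines: among the integer gridlines, it crosses the y-axis at y ∈ {-2, -1}; the x-axis gridline crossings are at x ∈ {-1, 1}.
4. The integer polynomial consistent with all of this is the stated p.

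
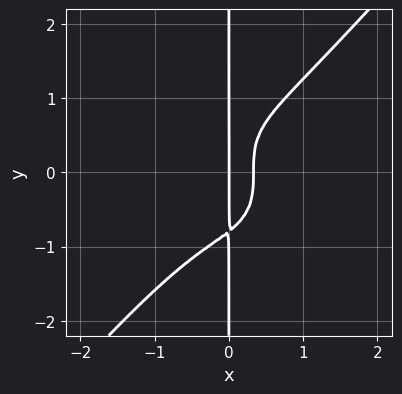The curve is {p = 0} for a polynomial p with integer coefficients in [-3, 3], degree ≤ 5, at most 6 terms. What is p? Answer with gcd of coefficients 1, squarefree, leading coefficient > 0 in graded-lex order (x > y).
First, the degree is 4 — a generic line meets the curve in up to 4 points.
Next, checking where it meets the axes: it crosses the x-axis at the gridline x = 0; the visible y-axis segment lies entirely on the curve.
Finally, together with the visible shape, these determine p as stated.

3*x^4 - 2*x*y^3 - x^3 + 3*x^2 - x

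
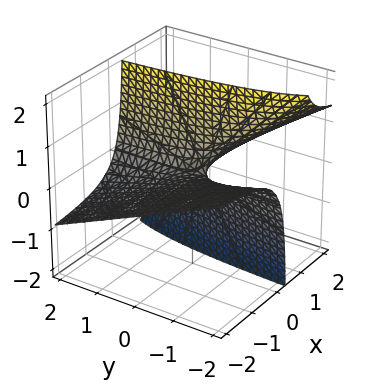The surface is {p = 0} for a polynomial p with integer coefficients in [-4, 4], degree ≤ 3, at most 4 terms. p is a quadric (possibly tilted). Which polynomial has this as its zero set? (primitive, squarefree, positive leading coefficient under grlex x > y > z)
x*y + 2*x*z - z

1. The degree is 2 — a generic line meets the surface in up to 2 points.
2. From the axis intercepts and sections: every point of the y-axis in the box is on the surface; the visible x-axis segment lies entirely on the surface; it crosses the z-axis at the gridline z = 0.
3. Matching integer coefficients to the picture gives p.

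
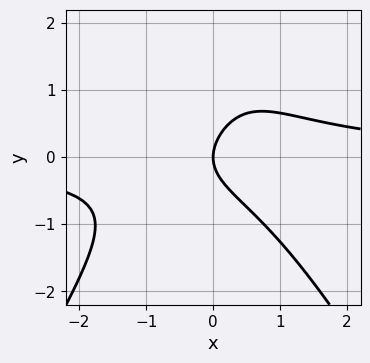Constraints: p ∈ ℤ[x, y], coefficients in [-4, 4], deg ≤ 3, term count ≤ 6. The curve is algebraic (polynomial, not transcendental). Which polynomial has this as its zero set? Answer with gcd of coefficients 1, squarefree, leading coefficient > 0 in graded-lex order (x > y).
1. Degree: the shape is more complex than any degree-2 curve, so deg p = 3.
2. Observable constraints: it meets the x-axis at x = 0 (among the integer gridlines); it crosses the y-axis at the gridline y = 0.
3. Putting this together gives p.

3*x^2*y - y^3 + 3*y^2 - 3*x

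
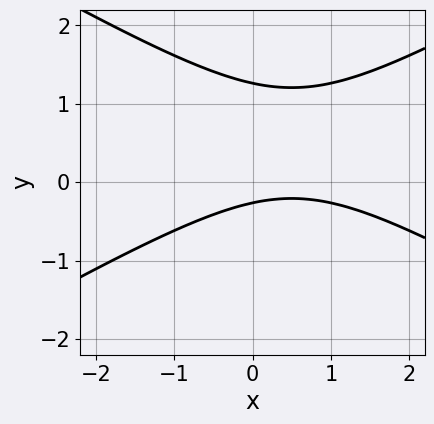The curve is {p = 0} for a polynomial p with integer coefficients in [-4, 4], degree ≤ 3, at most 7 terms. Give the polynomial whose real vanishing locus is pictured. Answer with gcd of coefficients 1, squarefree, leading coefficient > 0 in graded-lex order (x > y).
1. The degree is 2 — no degree-1 curve has this shape.
2. From the visible intercepts: it misses every integer gridline on the x-axis.
3. These observations pin down the coefficients.

x^2 - 3*y^2 - x + 3*y + 1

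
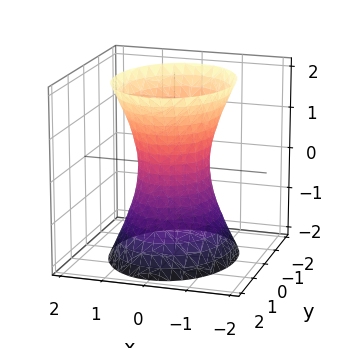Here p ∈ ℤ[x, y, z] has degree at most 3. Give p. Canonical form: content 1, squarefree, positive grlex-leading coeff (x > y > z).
First, degree: one connected sheet with a waist; a quadric, so deg p = 2.
Then, symmetries: it's symmetric under z → −z, forcing even powers of z; mirror symmetry x ↦ −x ⇒ only even powers of x; the y ↦ −y reflection is a symmetry, so y appears only in even powers.
Next, reading off the gridlines: the surface avoids every integer z-axis point in the box; the y-axis gridline crossings are at y ∈ {-1, 1}.
Finally, matching integer coefficients to the picture gives p.

3*x^2 + 2*y^2 - z^2 - 2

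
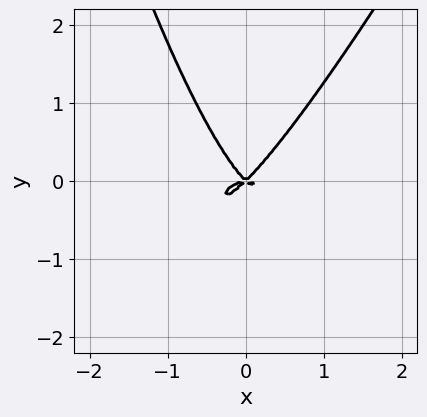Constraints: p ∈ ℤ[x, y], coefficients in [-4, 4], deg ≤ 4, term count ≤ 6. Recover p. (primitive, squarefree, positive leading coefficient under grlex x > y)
First, deg p = 4. No degree-3 curve has this shape.
Then, from the axis intercepts and sections: it crosses the y-axis at the gridline y = 0; one x-axis crossing is at x = 0.
Finally, solving for integer coefficients yields p as stated.

2*x^4 - x^3*y + x^2*y - y^3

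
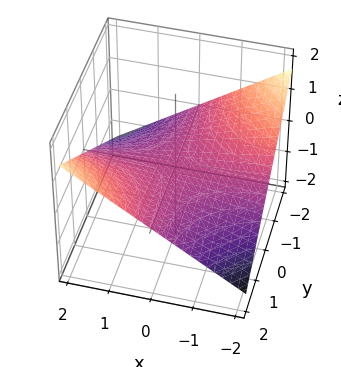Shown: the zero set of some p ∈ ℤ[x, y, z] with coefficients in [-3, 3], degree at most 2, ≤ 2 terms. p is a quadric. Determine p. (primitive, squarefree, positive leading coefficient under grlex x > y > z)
x*y - 3*z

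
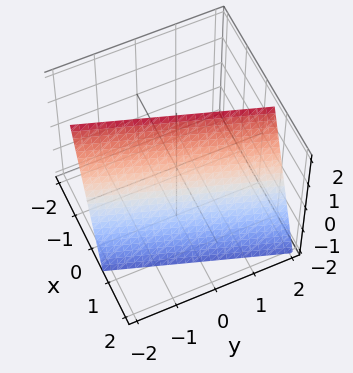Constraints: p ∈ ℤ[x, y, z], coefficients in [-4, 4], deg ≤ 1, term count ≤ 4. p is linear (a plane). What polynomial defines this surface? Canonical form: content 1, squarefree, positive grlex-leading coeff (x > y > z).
(a) Degree: every cross-section is a straight line — this is a plane, so deg p = 1.
(b) From the visible intercepts: it meets the y-axis at y = -2 (among the integer gridlines); it meets the z-axis at z = 2 (among the integer gridlines).
(c) Together with the visible shape, these determine p as stated.

3*x - y + z - 2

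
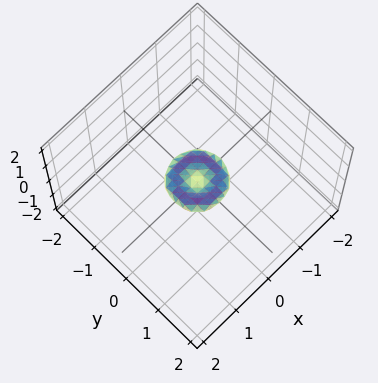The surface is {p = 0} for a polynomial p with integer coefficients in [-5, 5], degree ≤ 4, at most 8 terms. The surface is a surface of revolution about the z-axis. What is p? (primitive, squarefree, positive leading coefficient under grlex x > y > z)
deg p = 4. The shape is more complex than any degree-3 surface.
Symmetries: every cross-section ⟂ z is a circle, so x, y appear only via x² + y².
From the visible intercepts: it crosses the y-axis at the gridline y = 0; it meets the x-axis at x = 0 (among the integer gridlines); it crosses the z-axis at the gridline z = 0.
Putting this together gives p.

2*x^4 + 4*x^2*y^2 + 2*y^4 - x^2 - y^2 + 3*z^2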